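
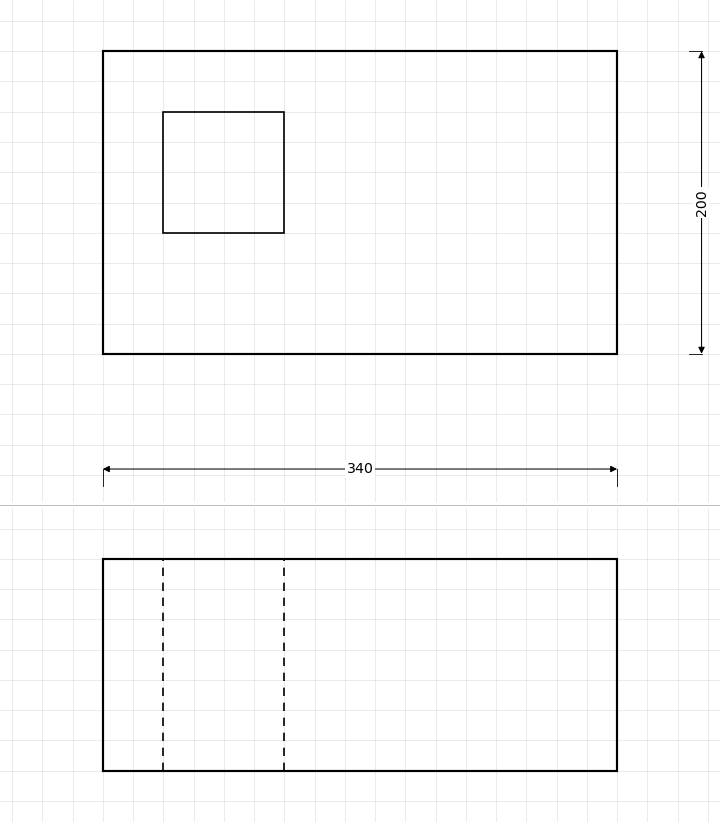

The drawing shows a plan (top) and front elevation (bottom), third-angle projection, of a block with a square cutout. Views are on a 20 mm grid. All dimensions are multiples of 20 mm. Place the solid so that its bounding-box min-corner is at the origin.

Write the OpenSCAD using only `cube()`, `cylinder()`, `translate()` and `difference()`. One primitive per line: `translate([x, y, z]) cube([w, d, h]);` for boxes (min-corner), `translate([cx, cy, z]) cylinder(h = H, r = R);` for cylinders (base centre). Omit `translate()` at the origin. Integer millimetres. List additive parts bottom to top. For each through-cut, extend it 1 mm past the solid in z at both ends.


difference() {
  cube([340, 200, 140]);
  translate([40, 80, -1]) cube([80, 80, 142]);
}


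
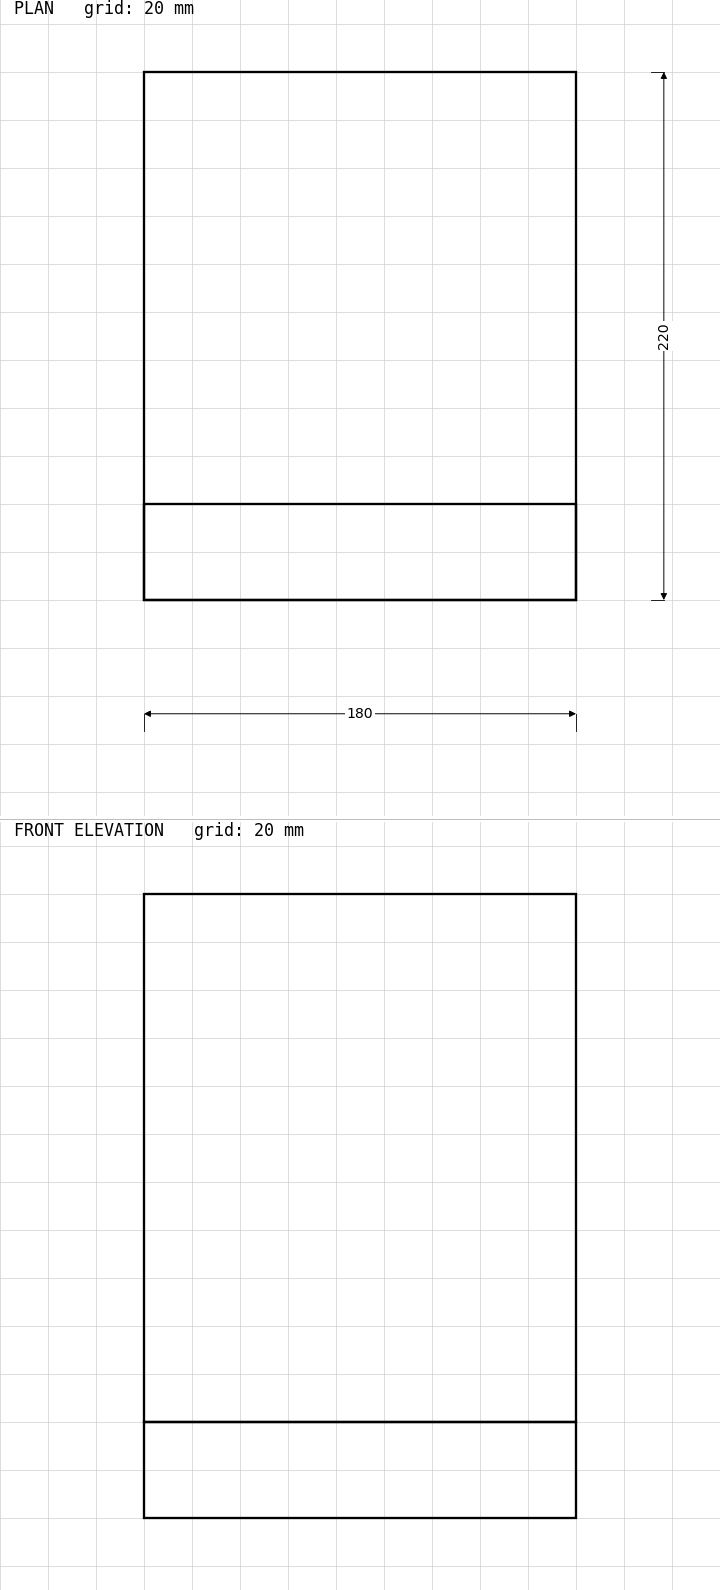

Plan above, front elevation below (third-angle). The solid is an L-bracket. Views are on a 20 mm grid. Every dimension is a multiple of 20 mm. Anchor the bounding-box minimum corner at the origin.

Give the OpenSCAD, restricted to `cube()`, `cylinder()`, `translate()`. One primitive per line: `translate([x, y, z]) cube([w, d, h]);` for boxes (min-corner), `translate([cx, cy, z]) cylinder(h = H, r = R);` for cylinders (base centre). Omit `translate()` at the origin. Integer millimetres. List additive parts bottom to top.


cube([180, 220, 40]);
translate([0, 0, 40]) cube([180, 40, 220]);


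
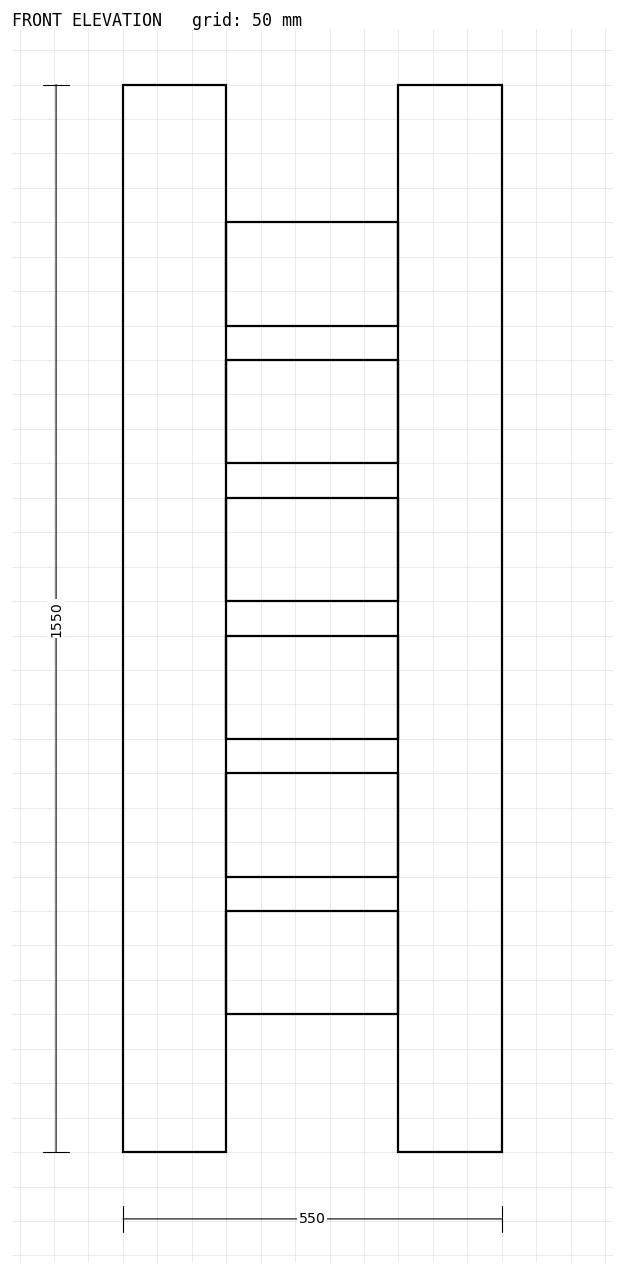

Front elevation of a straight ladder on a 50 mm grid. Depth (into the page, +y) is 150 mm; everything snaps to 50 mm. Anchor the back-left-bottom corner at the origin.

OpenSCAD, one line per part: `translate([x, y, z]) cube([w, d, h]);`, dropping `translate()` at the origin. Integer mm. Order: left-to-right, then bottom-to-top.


cube([150, 150, 1550]);
translate([150, 0, 200]) cube([250, 150, 150]);
translate([150, 0, 400]) cube([250, 150, 150]);
translate([150, 0, 600]) cube([250, 150, 150]);
translate([150, 0, 800]) cube([250, 150, 150]);
translate([150, 0, 1000]) cube([250, 150, 150]);
translate([150, 0, 1200]) cube([250, 150, 150]);
translate([400, 0, 0]) cube([150, 150, 1550]);


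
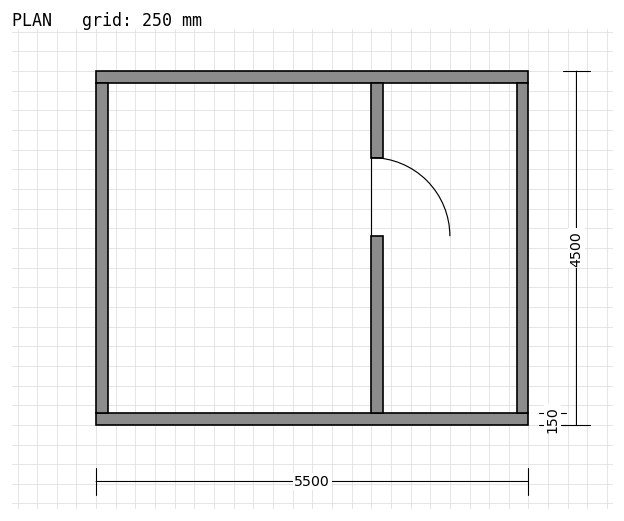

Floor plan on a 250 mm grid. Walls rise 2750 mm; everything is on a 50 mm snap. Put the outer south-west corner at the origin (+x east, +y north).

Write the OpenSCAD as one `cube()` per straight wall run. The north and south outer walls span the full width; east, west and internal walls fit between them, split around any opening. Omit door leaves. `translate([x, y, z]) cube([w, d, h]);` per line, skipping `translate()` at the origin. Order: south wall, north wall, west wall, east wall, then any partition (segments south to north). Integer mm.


cube([5500, 150, 2750]);
translate([0, 4350, 0]) cube([5500, 150, 2750]);
translate([0, 150, 0]) cube([150, 4200, 2750]);
translate([5350, 150, 0]) cube([150, 4200, 2750]);
translate([3500, 150, 0]) cube([150, 2250, 2750]);
translate([3500, 3400, 0]) cube([150, 950, 2750]);


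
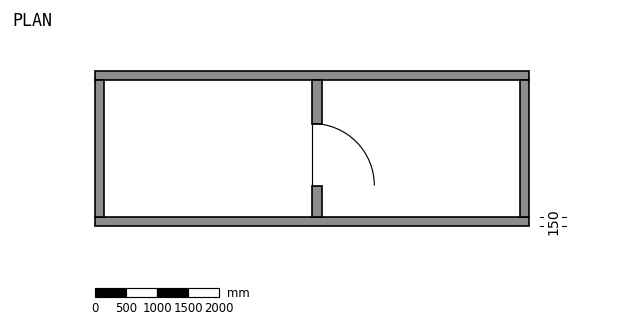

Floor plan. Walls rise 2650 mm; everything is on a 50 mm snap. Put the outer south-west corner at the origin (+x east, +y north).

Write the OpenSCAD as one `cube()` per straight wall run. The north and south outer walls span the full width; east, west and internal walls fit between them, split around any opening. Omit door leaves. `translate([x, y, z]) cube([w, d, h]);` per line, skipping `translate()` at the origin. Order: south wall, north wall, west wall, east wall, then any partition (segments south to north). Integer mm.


cube([7000, 150, 2650]);
translate([0, 2350, 0]) cube([7000, 150, 2650]);
translate([0, 150, 0]) cube([150, 2200, 2650]);
translate([6850, 150, 0]) cube([150, 2200, 2650]);
translate([3500, 150, 0]) cube([150, 500, 2650]);
translate([3500, 1650, 0]) cube([150, 700, 2650]);


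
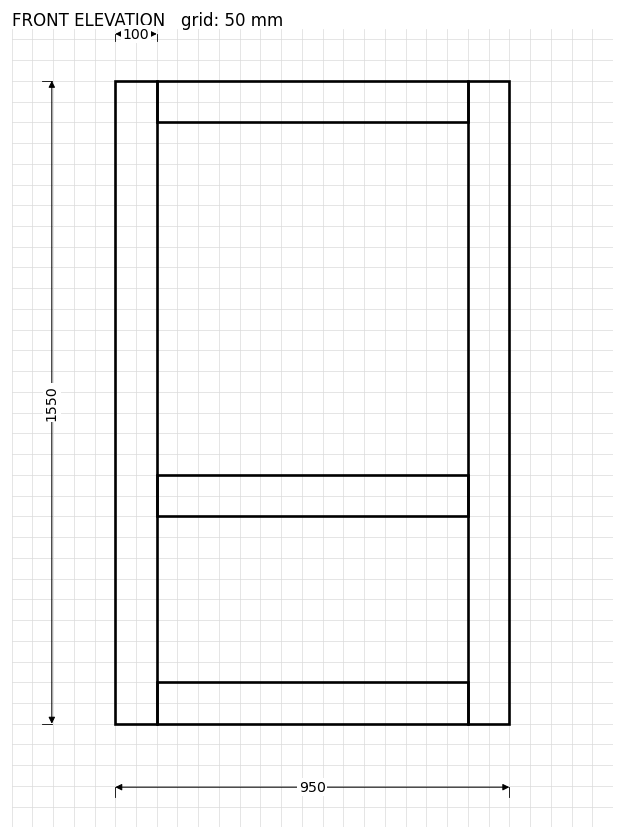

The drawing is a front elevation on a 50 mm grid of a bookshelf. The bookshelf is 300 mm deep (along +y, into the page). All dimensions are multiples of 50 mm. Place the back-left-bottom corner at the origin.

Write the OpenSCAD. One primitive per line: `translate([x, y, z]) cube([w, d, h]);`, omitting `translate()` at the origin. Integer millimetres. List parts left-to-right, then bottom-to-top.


cube([100, 300, 1550]);
translate([100, 0, 0]) cube([750, 300, 100]);
translate([100, 0, 500]) cube([750, 300, 100]);
translate([100, 0, 1450]) cube([750, 300, 100]);
translate([850, 0, 0]) cube([100, 300, 1550]);


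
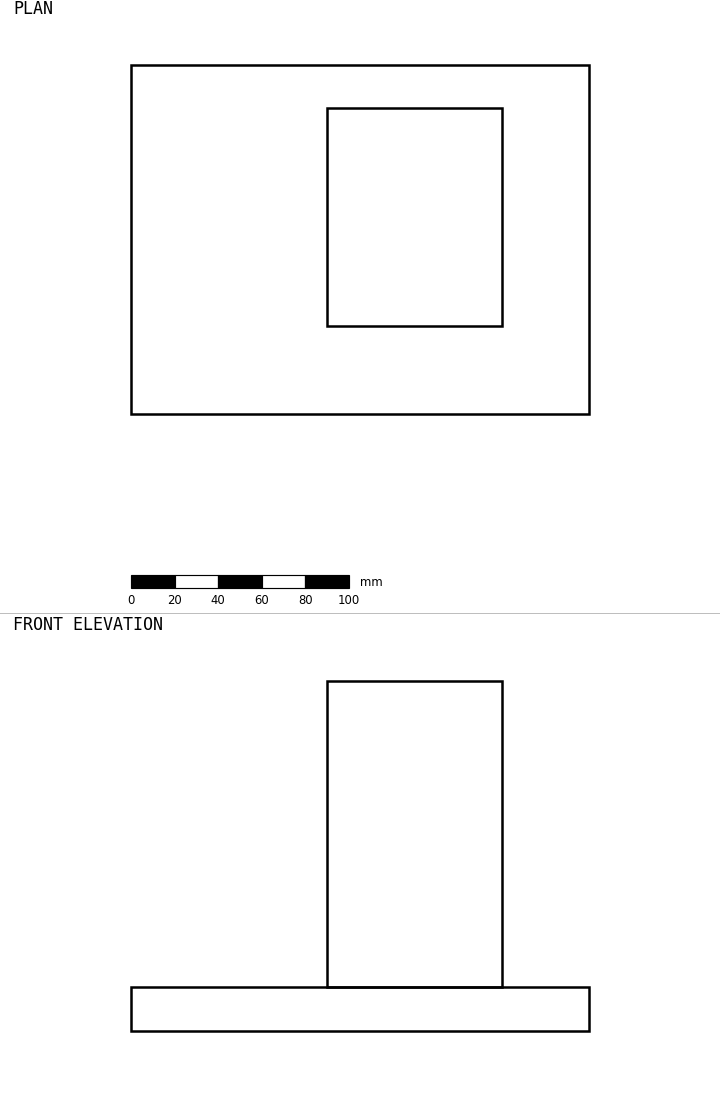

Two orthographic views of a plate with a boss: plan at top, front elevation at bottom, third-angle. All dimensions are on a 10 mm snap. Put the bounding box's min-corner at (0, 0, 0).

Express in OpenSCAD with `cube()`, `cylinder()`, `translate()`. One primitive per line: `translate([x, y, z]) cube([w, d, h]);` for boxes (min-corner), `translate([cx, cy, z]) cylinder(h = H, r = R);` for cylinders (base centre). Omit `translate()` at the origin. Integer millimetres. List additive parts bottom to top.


cube([210, 160, 20]);
translate([90, 40, 20]) cube([80, 100, 140]);


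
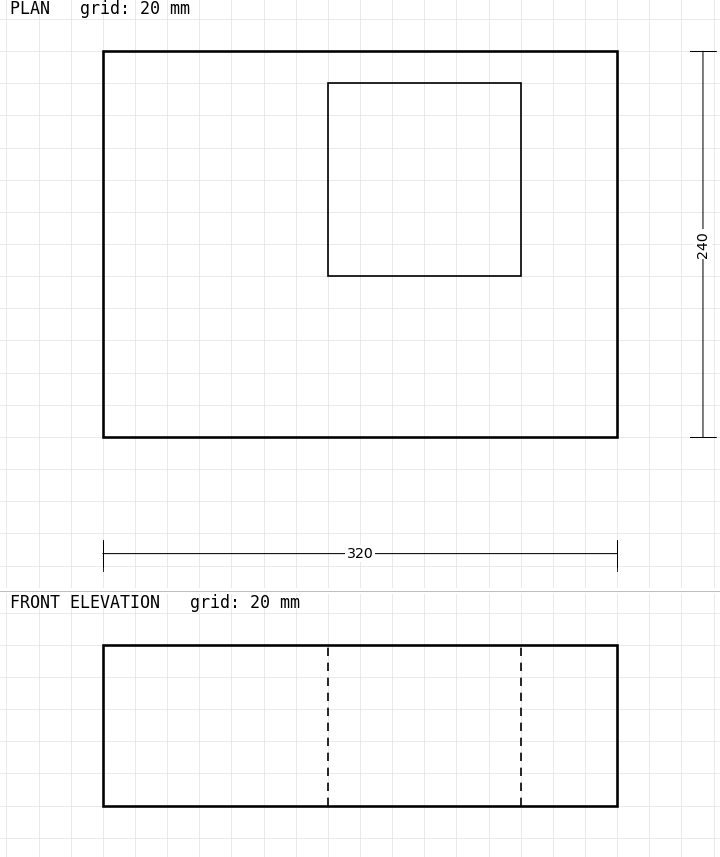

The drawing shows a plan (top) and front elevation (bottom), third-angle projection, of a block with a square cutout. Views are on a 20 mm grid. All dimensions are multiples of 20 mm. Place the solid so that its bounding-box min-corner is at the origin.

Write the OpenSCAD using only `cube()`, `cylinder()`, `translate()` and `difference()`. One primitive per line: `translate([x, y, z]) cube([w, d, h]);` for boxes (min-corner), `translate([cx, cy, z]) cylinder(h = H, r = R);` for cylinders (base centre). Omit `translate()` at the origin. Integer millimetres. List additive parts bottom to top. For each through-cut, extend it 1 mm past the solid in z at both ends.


difference() {
  cube([320, 240, 100]);
  translate([140, 100, -1]) cube([120, 120, 102]);
}


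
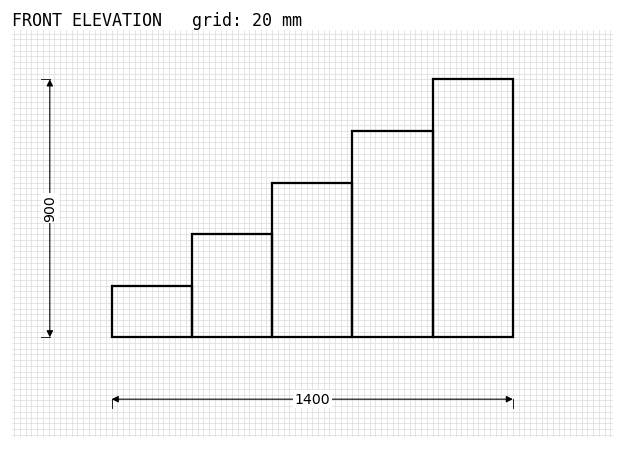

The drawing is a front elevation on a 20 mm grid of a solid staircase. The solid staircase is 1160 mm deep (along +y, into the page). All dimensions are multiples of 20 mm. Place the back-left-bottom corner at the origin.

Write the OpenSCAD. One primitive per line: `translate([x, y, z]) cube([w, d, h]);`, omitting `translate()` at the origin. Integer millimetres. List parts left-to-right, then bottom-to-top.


cube([280, 1160, 180]);
translate([280, 0, 0]) cube([280, 1160, 360]);
translate([560, 0, 0]) cube([280, 1160, 540]);
translate([840, 0, 0]) cube([280, 1160, 720]);
translate([1120, 0, 0]) cube([280, 1160, 900]);


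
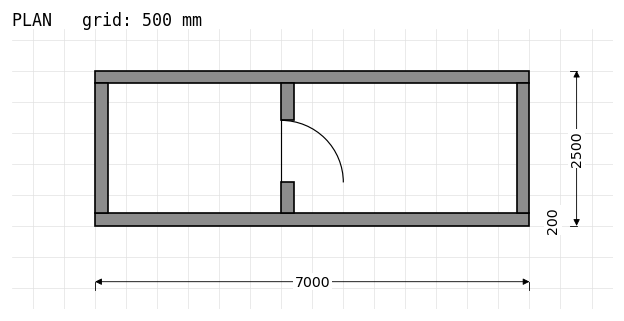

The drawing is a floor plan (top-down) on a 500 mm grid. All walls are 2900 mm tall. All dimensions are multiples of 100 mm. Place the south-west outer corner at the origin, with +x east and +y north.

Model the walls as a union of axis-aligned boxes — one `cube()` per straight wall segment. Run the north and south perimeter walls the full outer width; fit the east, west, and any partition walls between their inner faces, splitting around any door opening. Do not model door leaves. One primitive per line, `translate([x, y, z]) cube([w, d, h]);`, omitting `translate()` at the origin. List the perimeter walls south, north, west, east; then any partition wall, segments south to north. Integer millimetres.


cube([7000, 200, 2900]);
translate([0, 2300, 0]) cube([7000, 200, 2900]);
translate([0, 200, 0]) cube([200, 2100, 2900]);
translate([6800, 200, 0]) cube([200, 2100, 2900]);
translate([3000, 200, 0]) cube([200, 500, 2900]);
translate([3000, 1700, 0]) cube([200, 600, 2900]);


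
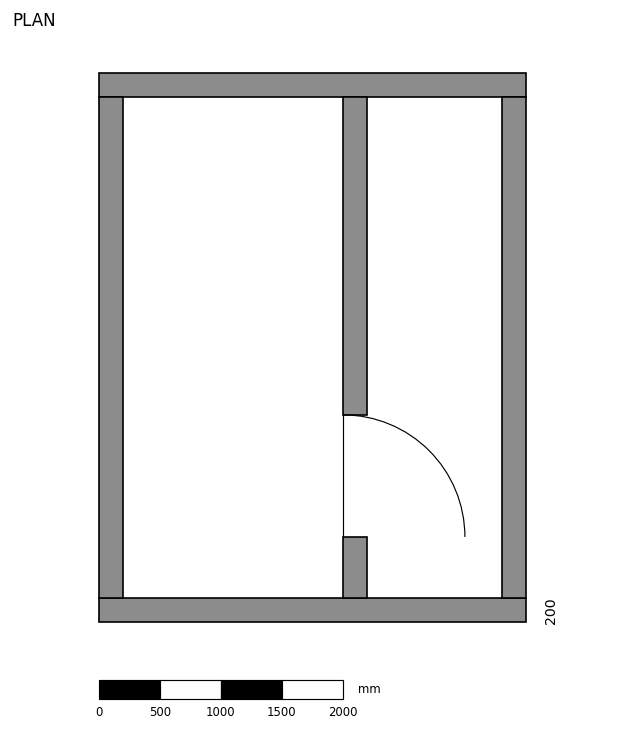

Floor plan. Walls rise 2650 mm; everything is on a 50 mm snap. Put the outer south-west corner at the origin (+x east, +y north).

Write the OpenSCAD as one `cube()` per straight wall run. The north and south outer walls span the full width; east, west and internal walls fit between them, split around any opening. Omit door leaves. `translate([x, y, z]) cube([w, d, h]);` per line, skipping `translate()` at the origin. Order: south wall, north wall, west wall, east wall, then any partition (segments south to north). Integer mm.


cube([3500, 200, 2650]);
translate([0, 4300, 0]) cube([3500, 200, 2650]);
translate([0, 200, 0]) cube([200, 4100, 2650]);
translate([3300, 200, 0]) cube([200, 4100, 2650]);
translate([2000, 200, 0]) cube([200, 500, 2650]);
translate([2000, 1700, 0]) cube([200, 2600, 2650]);


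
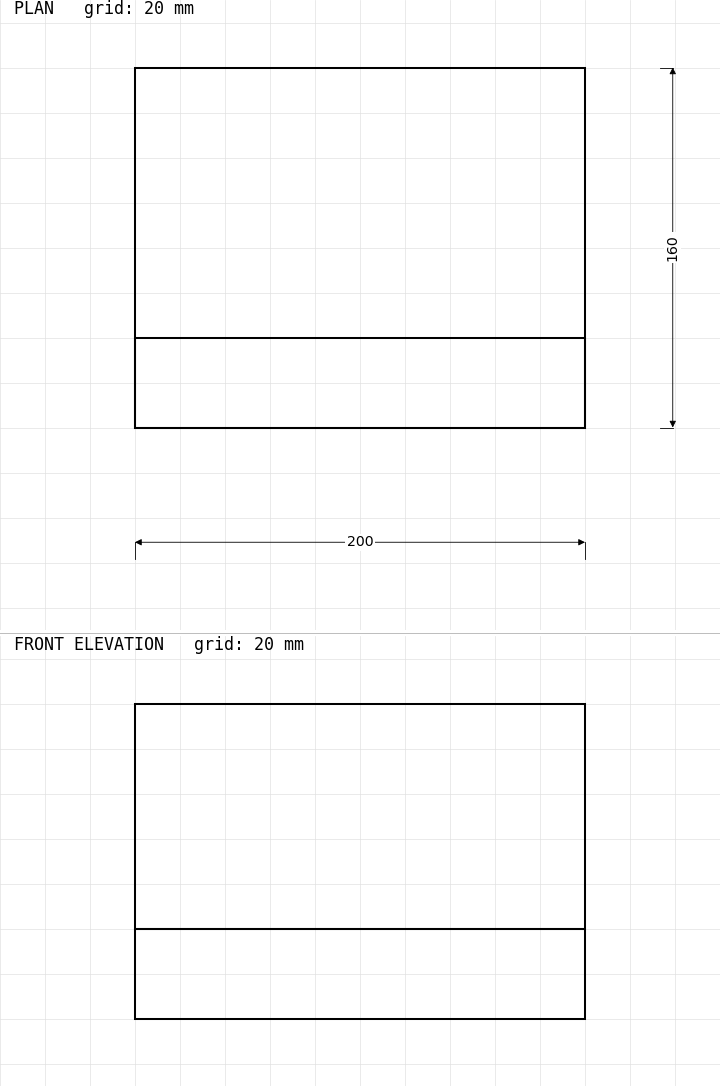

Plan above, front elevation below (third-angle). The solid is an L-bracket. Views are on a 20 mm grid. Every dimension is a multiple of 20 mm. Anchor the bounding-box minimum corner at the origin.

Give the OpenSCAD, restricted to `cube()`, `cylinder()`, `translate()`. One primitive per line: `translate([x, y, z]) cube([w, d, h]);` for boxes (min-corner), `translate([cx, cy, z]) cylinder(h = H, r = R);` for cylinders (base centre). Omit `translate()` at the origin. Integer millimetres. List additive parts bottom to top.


cube([200, 160, 40]);
translate([0, 0, 40]) cube([200, 40, 100]);


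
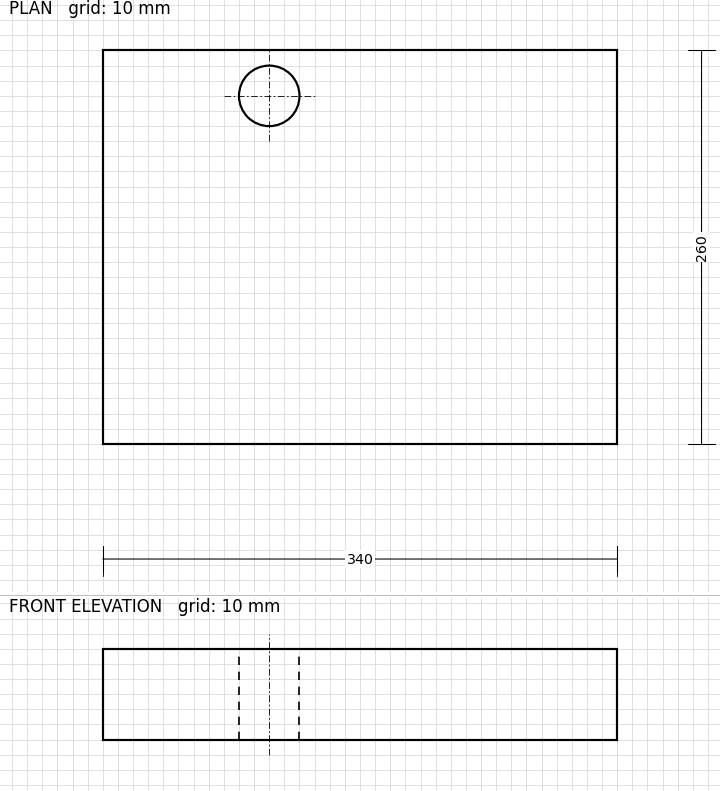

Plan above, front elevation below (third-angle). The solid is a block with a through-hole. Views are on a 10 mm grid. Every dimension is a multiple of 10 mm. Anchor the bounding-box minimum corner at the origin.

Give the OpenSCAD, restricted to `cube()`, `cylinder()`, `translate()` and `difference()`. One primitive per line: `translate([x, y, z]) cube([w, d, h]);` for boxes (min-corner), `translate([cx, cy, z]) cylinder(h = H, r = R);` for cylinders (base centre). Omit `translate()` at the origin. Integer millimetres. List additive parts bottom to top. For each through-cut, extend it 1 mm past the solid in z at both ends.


difference() {
  cube([340, 260, 60]);
  translate([110, 230, -1]) cylinder(h = 62, r = 20);
}


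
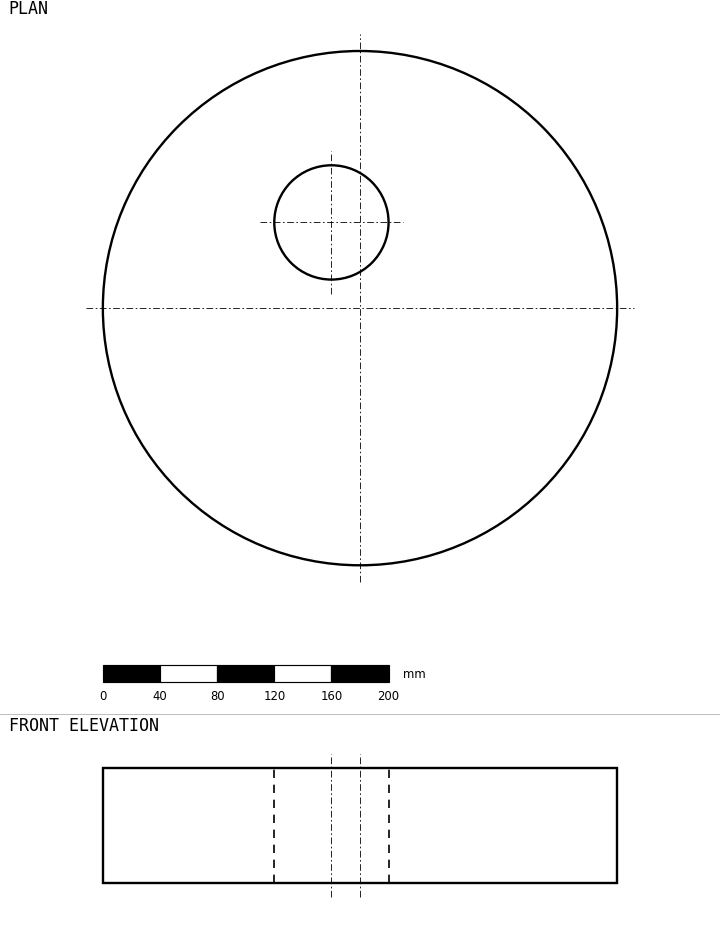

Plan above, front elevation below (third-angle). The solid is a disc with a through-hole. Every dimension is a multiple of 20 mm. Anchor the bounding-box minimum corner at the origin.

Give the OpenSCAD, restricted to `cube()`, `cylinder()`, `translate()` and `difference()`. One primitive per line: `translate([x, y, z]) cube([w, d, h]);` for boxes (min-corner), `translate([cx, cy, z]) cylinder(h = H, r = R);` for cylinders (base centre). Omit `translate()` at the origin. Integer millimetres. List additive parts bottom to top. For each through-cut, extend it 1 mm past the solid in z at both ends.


difference() {
  translate([180, 180, 0]) cylinder(h = 80, r = 180);
  translate([160, 240, -1]) cylinder(h = 82, r = 40);
}


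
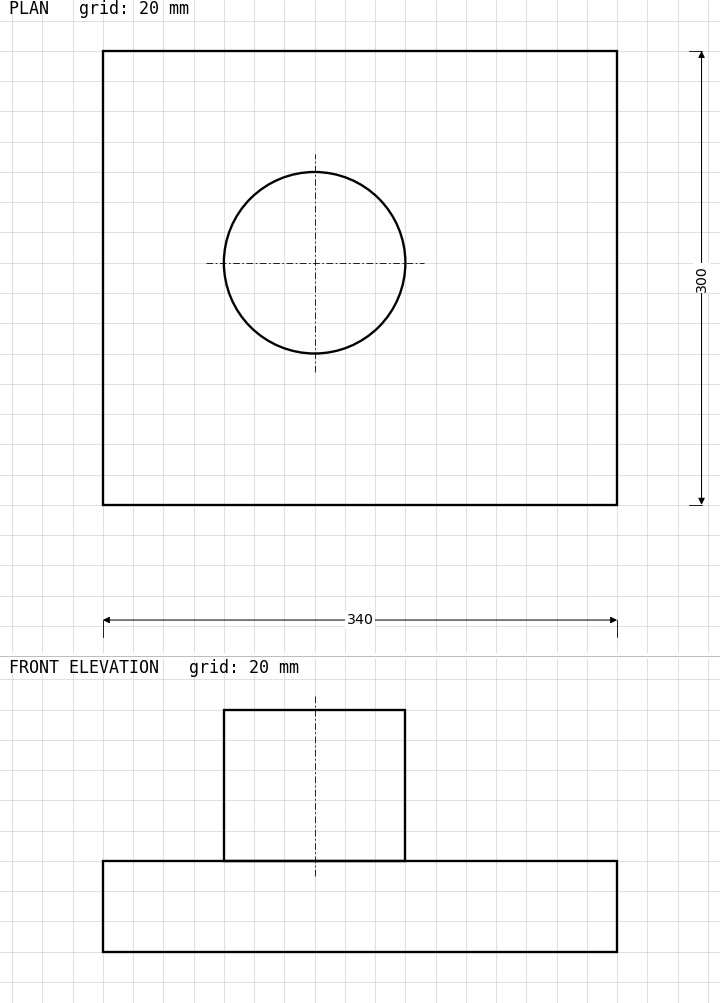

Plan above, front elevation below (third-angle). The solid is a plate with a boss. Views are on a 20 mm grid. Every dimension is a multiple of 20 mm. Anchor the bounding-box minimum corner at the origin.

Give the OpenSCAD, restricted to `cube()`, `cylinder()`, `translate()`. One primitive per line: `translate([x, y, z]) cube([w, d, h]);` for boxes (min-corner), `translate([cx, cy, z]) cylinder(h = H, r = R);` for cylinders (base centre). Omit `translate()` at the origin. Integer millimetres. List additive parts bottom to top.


cube([340, 300, 60]);
translate([140, 160, 60]) cylinder(h = 100, r = 60);


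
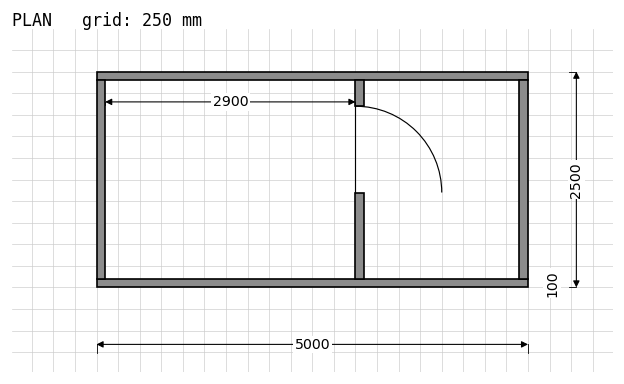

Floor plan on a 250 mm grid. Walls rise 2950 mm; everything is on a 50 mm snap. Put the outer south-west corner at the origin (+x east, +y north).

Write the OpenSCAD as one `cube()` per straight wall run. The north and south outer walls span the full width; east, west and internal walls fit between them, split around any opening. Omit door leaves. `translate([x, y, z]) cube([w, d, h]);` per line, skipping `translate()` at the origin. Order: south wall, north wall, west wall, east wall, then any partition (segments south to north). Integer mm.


cube([5000, 100, 2950]);
translate([0, 2400, 0]) cube([5000, 100, 2950]);
translate([0, 100, 0]) cube([100, 2300, 2950]);
translate([4900, 100, 0]) cube([100, 2300, 2950]);
translate([3000, 100, 0]) cube([100, 1000, 2950]);
translate([3000, 2100, 0]) cube([100, 300, 2950]);


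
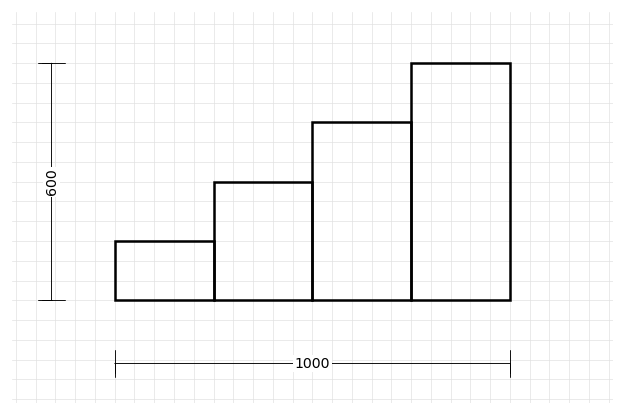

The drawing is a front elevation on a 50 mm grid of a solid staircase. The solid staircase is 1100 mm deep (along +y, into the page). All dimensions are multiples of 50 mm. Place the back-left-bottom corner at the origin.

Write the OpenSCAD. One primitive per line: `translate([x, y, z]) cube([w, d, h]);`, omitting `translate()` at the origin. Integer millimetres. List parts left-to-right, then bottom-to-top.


cube([250, 1100, 150]);
translate([250, 0, 0]) cube([250, 1100, 300]);
translate([500, 0, 0]) cube([250, 1100, 450]);
translate([750, 0, 0]) cube([250, 1100, 600]);


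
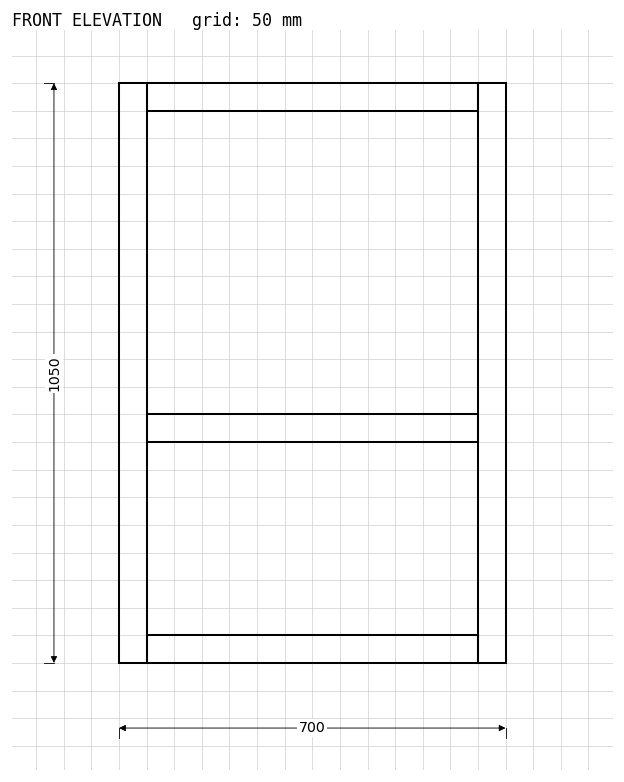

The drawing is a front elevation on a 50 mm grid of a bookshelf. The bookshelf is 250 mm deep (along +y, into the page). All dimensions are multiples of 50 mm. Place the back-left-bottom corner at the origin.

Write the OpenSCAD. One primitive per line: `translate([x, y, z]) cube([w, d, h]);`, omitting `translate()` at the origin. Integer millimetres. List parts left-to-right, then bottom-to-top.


cube([50, 250, 1050]);
translate([50, 0, 0]) cube([600, 250, 50]);
translate([50, 0, 400]) cube([600, 250, 50]);
translate([50, 0, 1000]) cube([600, 250, 50]);
translate([650, 0, 0]) cube([50, 250, 1050]);


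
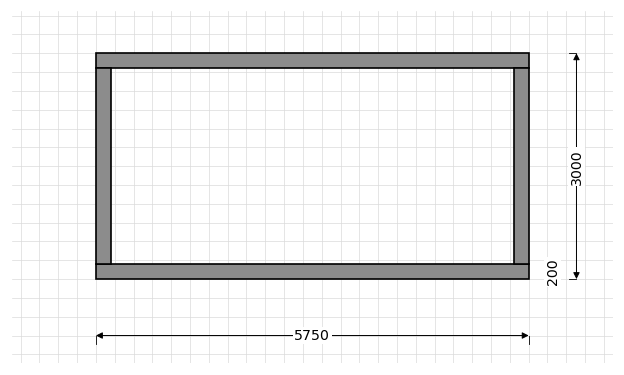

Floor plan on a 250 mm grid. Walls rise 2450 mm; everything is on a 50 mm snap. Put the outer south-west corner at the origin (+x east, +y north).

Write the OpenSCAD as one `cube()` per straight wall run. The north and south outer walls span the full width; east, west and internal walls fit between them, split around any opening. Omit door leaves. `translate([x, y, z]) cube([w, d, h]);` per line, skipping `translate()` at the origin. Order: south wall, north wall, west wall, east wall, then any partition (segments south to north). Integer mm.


cube([5750, 200, 2450]);
translate([0, 2800, 0]) cube([5750, 200, 2450]);
translate([0, 200, 0]) cube([200, 2600, 2450]);
translate([5550, 200, 0]) cube([200, 2600, 2450]);


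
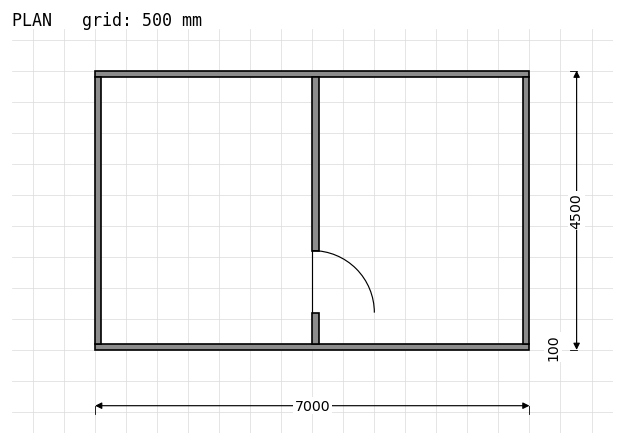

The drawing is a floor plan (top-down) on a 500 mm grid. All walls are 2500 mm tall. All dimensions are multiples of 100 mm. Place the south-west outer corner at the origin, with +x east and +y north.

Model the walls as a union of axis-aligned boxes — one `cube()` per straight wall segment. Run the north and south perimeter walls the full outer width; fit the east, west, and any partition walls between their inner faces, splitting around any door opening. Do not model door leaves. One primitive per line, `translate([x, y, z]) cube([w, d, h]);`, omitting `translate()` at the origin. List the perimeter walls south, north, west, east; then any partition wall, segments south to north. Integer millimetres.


cube([7000, 100, 2500]);
translate([0, 4400, 0]) cube([7000, 100, 2500]);
translate([0, 100, 0]) cube([100, 4300, 2500]);
translate([6900, 100, 0]) cube([100, 4300, 2500]);
translate([3500, 100, 0]) cube([100, 500, 2500]);
translate([3500, 1600, 0]) cube([100, 2800, 2500]);


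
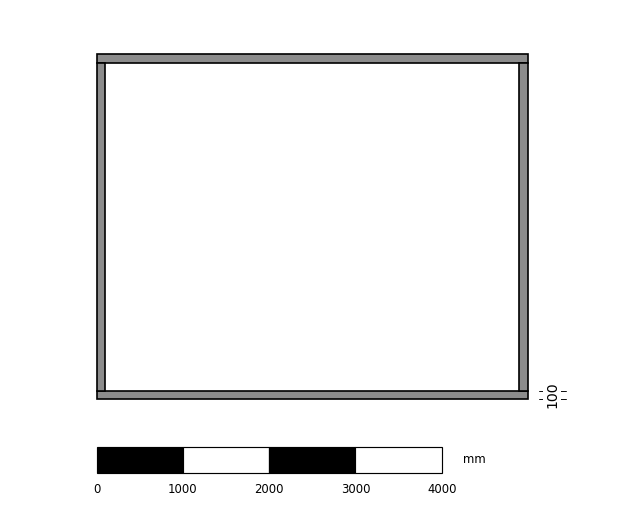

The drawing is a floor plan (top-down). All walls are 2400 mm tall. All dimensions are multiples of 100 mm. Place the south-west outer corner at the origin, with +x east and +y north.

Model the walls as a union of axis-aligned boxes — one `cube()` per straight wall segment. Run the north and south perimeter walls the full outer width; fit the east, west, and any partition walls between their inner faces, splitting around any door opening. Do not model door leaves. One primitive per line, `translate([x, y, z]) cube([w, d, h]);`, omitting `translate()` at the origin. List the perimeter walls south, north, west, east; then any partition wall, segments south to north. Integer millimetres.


cube([5000, 100, 2400]);
translate([0, 3900, 0]) cube([5000, 100, 2400]);
translate([0, 100, 0]) cube([100, 3800, 2400]);
translate([4900, 100, 0]) cube([100, 3800, 2400]);


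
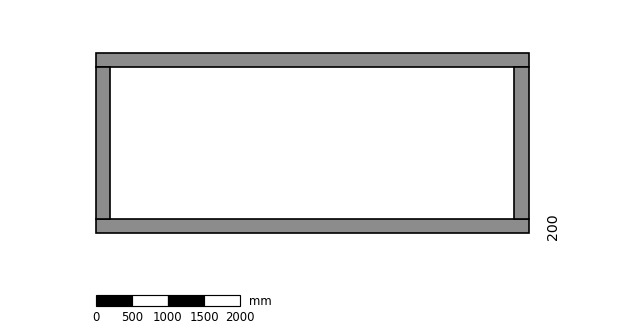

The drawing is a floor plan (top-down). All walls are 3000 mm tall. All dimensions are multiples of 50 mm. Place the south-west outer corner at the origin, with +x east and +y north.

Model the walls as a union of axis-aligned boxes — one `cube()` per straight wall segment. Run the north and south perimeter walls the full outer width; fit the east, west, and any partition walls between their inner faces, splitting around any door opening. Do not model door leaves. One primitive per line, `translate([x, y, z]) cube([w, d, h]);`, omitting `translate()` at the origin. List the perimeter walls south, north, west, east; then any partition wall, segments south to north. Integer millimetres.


cube([6000, 200, 3000]);
translate([0, 2300, 0]) cube([6000, 200, 3000]);
translate([0, 200, 0]) cube([200, 2100, 3000]);
translate([5800, 200, 0]) cube([200, 2100, 3000]);


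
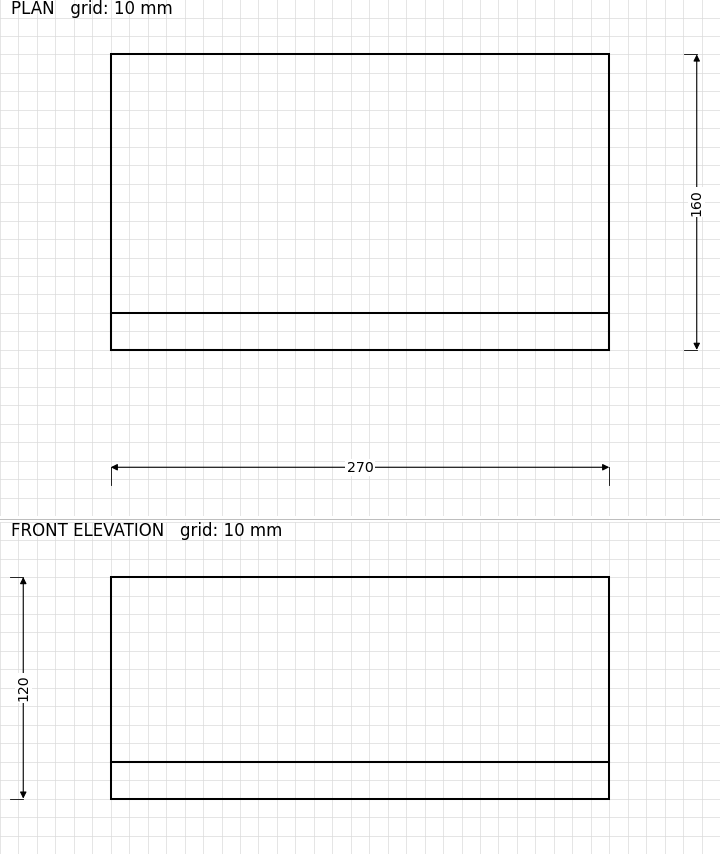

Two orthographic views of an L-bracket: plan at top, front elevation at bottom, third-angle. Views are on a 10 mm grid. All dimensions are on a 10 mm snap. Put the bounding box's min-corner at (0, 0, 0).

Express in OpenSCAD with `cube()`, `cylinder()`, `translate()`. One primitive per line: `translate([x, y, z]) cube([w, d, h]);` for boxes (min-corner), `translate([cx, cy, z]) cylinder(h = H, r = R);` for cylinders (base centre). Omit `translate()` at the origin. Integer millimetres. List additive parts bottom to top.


cube([270, 160, 20]);
translate([0, 0, 20]) cube([270, 20, 100]);


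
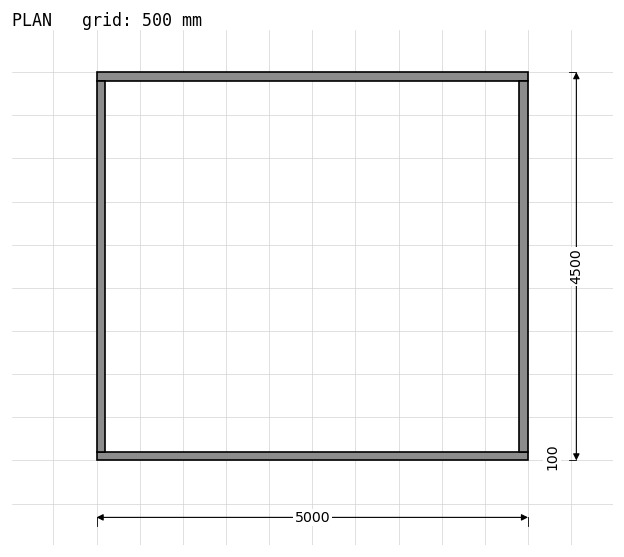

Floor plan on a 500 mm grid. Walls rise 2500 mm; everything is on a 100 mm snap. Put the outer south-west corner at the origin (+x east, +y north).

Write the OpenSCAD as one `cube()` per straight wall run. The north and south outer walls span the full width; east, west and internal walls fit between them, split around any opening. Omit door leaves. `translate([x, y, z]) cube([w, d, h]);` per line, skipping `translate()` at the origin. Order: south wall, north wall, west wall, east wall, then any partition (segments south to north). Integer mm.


cube([5000, 100, 2500]);
translate([0, 4400, 0]) cube([5000, 100, 2500]);
translate([0, 100, 0]) cube([100, 4300, 2500]);
translate([4900, 100, 0]) cube([100, 4300, 2500]);


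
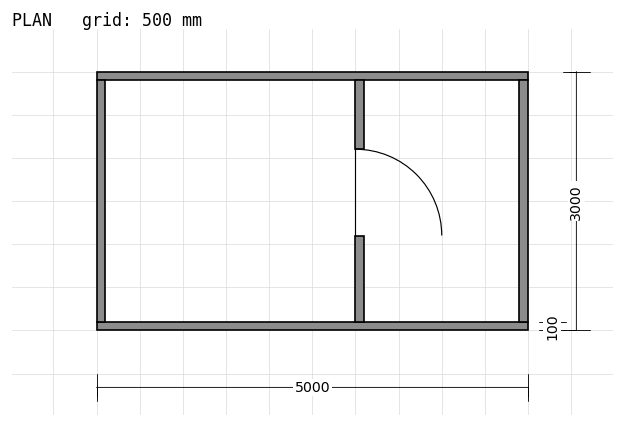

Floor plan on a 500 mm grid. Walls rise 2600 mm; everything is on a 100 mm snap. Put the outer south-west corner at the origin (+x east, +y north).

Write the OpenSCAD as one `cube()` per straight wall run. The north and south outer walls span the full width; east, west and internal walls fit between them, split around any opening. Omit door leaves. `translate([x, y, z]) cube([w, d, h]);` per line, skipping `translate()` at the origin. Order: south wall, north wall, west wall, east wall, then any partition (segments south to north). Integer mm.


cube([5000, 100, 2600]);
translate([0, 2900, 0]) cube([5000, 100, 2600]);
translate([0, 100, 0]) cube([100, 2800, 2600]);
translate([4900, 100, 0]) cube([100, 2800, 2600]);
translate([3000, 100, 0]) cube([100, 1000, 2600]);
translate([3000, 2100, 0]) cube([100, 800, 2600]);


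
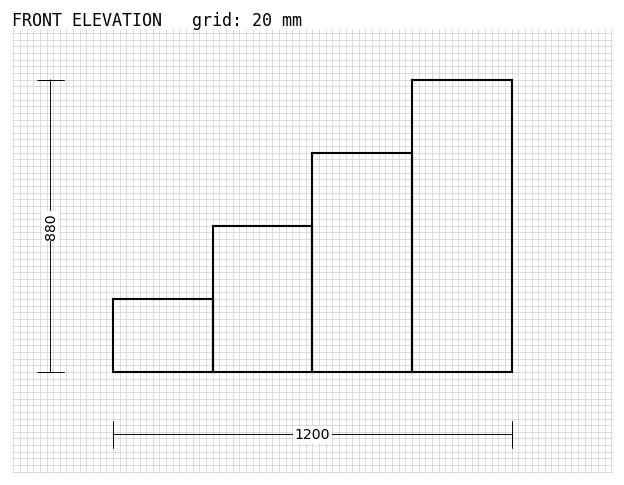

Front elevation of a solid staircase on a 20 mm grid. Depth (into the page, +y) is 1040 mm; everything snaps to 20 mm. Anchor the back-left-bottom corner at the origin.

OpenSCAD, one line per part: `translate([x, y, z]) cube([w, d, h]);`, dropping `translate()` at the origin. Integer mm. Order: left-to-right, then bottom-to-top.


cube([300, 1040, 220]);
translate([300, 0, 0]) cube([300, 1040, 440]);
translate([600, 0, 0]) cube([300, 1040, 660]);
translate([900, 0, 0]) cube([300, 1040, 880]);


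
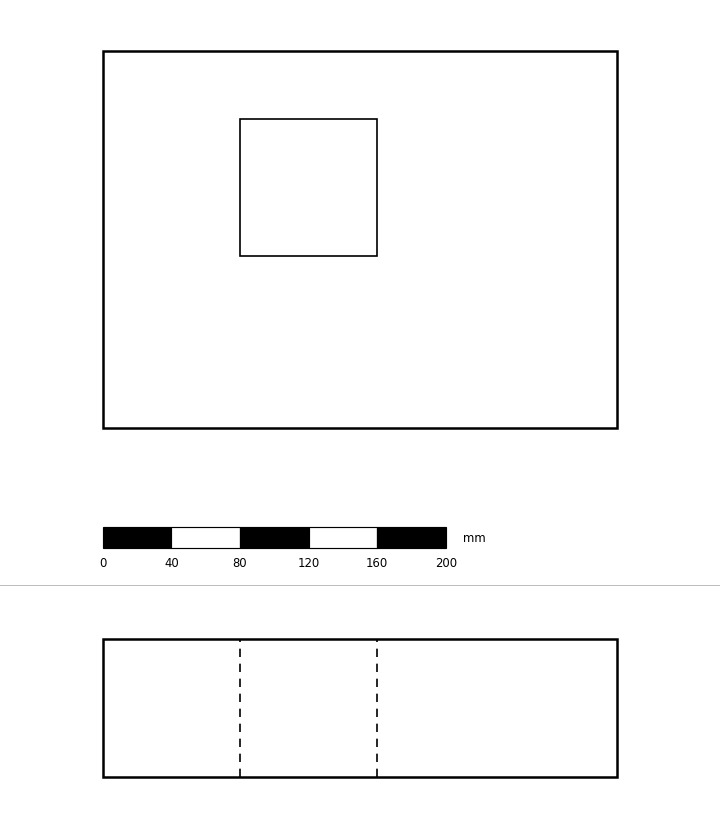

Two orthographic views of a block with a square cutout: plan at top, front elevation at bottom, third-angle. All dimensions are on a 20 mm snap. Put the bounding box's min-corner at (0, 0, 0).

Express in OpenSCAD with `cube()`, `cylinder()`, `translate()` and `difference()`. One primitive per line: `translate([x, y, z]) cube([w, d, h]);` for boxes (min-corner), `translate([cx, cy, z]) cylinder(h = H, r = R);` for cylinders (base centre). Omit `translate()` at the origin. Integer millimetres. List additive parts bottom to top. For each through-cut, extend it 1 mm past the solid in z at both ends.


difference() {
  cube([300, 220, 80]);
  translate([80, 100, -1]) cube([80, 80, 82]);
}


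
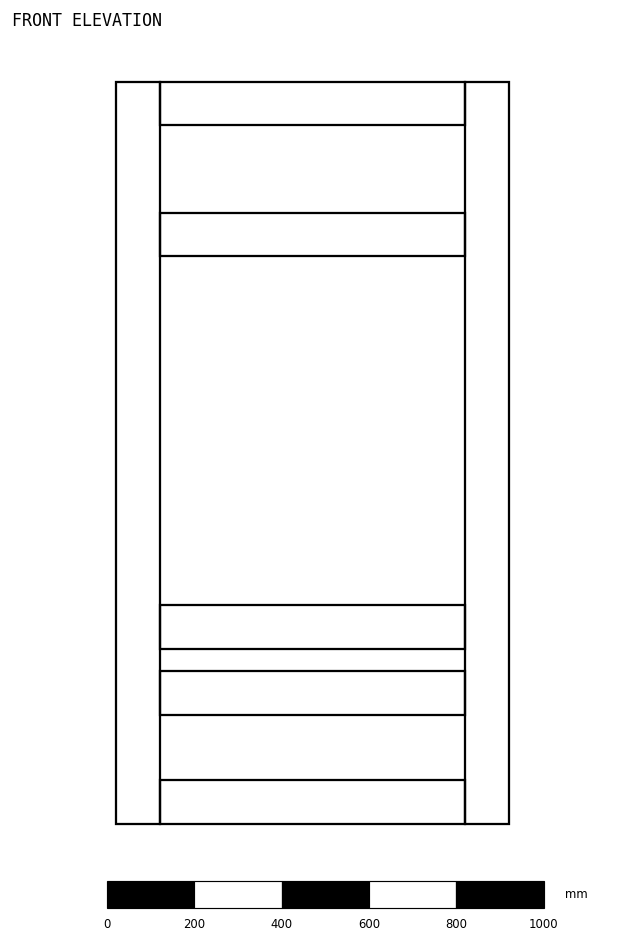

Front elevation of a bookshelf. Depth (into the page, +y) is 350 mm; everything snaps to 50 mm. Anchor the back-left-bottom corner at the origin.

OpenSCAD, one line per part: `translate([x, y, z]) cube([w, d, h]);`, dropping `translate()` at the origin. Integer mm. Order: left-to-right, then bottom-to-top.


cube([100, 350, 1700]);
translate([100, 0, 0]) cube([700, 350, 100]);
translate([100, 0, 250]) cube([700, 350, 100]);
translate([100, 0, 400]) cube([700, 350, 100]);
translate([100, 0, 1300]) cube([700, 350, 100]);
translate([100, 0, 1600]) cube([700, 350, 100]);
translate([800, 0, 0]) cube([100, 350, 1700]);


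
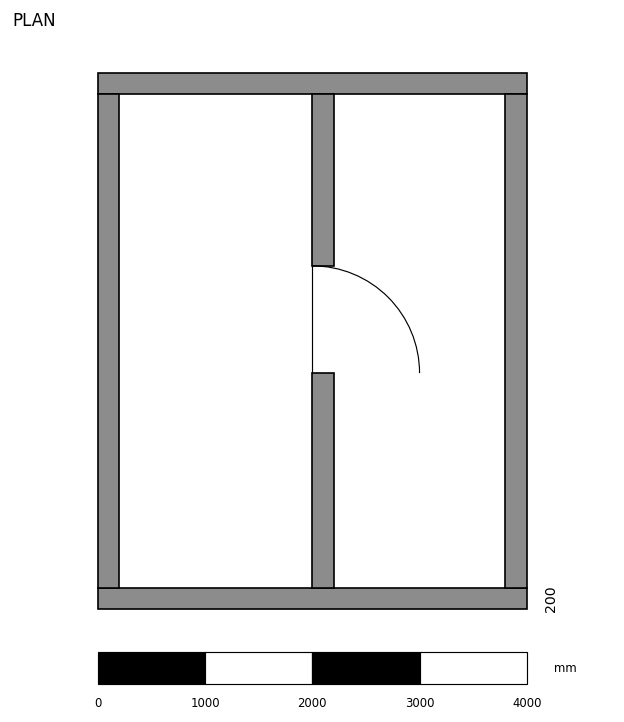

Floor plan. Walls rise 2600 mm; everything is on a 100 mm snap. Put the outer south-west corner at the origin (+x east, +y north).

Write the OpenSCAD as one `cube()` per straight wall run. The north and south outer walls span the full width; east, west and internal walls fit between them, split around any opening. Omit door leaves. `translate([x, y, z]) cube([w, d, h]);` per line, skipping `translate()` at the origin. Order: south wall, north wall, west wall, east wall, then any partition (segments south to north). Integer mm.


cube([4000, 200, 2600]);
translate([0, 4800, 0]) cube([4000, 200, 2600]);
translate([0, 200, 0]) cube([200, 4600, 2600]);
translate([3800, 200, 0]) cube([200, 4600, 2600]);
translate([2000, 200, 0]) cube([200, 2000, 2600]);
translate([2000, 3200, 0]) cube([200, 1600, 2600]);


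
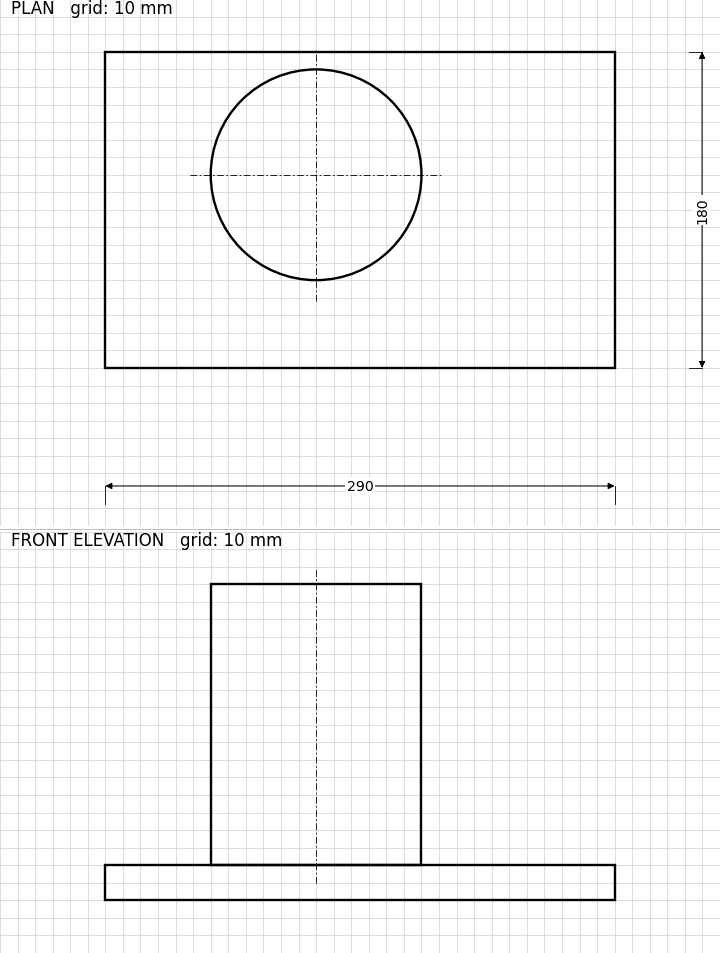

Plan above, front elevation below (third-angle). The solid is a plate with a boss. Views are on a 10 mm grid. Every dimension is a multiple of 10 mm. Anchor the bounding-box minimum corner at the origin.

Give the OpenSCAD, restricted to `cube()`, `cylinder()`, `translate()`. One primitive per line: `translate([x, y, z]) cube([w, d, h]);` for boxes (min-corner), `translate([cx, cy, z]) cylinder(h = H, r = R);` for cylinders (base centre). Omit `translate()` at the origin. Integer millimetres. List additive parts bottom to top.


cube([290, 180, 20]);
translate([120, 110, 20]) cylinder(h = 160, r = 60);


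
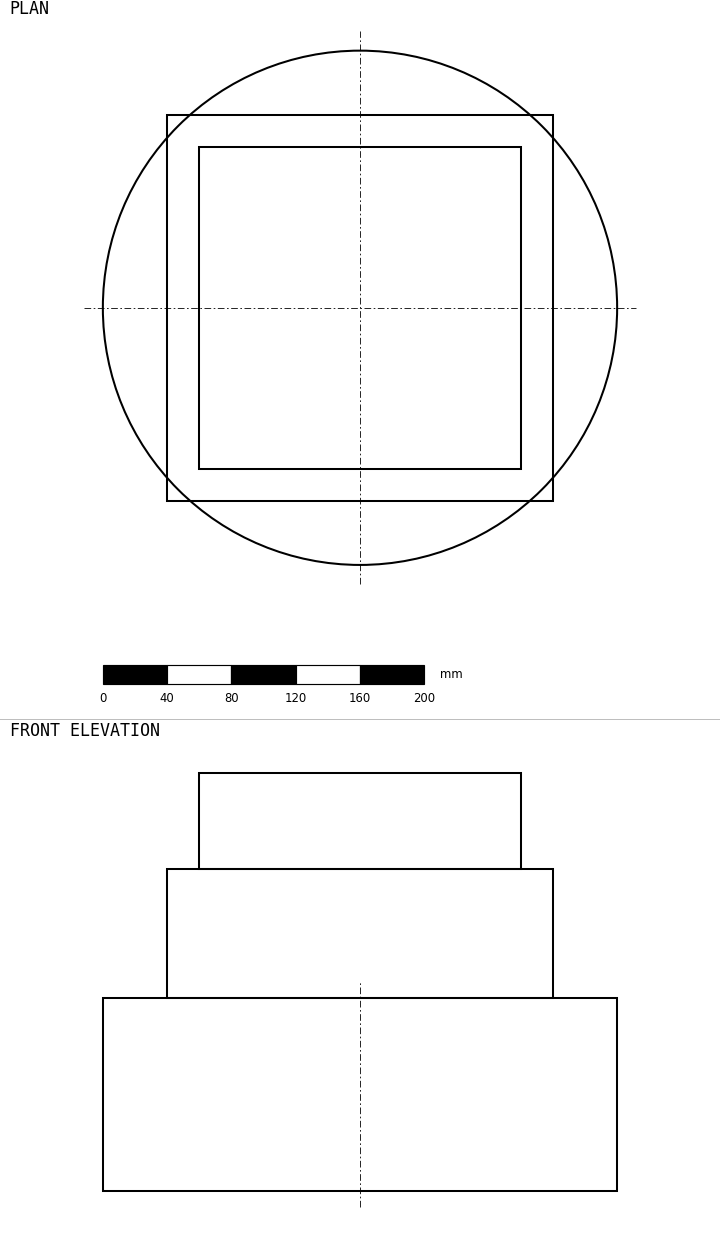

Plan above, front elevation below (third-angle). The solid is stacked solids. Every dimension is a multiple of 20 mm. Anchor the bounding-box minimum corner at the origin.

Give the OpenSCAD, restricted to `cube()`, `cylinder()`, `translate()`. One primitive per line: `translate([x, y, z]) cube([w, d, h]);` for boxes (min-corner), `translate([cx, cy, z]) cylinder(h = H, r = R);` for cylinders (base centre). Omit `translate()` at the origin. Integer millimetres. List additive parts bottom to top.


translate([160, 160, 0]) cylinder(h = 120, r = 160);
translate([40, 40, 120]) cube([240, 240, 80]);
translate([60, 60, 200]) cube([200, 200, 60]);


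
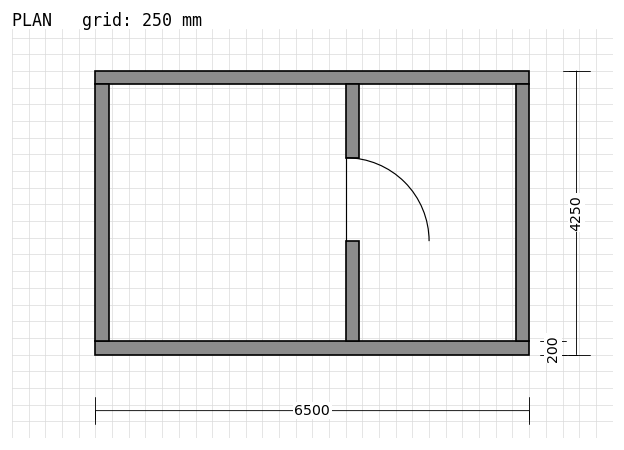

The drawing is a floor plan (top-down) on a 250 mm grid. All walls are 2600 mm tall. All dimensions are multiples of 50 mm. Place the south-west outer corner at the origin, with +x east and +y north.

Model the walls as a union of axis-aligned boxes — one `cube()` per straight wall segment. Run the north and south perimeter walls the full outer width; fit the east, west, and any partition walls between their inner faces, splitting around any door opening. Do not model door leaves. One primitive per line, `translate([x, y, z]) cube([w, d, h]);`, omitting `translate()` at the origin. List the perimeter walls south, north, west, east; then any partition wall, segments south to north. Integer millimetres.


cube([6500, 200, 2600]);
translate([0, 4050, 0]) cube([6500, 200, 2600]);
translate([0, 200, 0]) cube([200, 3850, 2600]);
translate([6300, 200, 0]) cube([200, 3850, 2600]);
translate([3750, 200, 0]) cube([200, 1500, 2600]);
translate([3750, 2950, 0]) cube([200, 1100, 2600]);


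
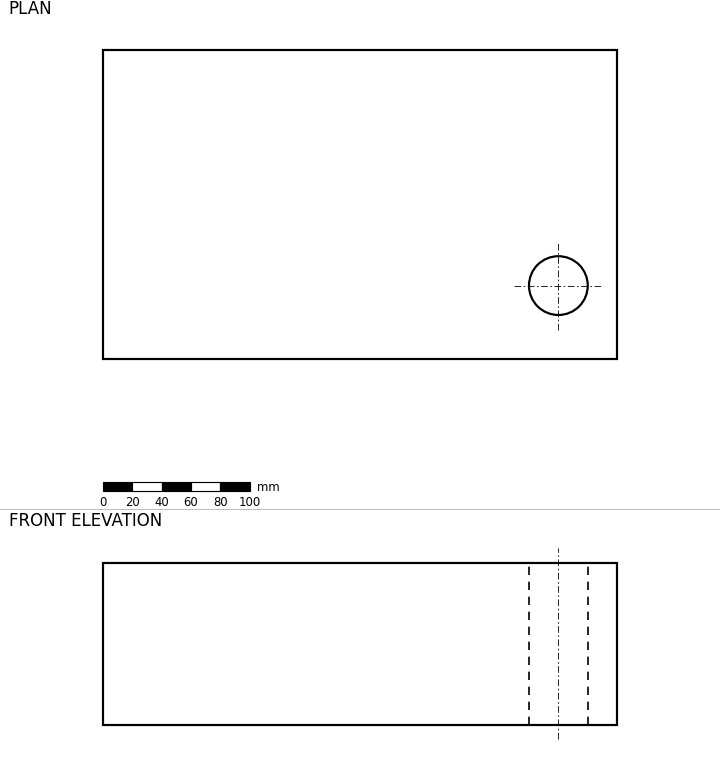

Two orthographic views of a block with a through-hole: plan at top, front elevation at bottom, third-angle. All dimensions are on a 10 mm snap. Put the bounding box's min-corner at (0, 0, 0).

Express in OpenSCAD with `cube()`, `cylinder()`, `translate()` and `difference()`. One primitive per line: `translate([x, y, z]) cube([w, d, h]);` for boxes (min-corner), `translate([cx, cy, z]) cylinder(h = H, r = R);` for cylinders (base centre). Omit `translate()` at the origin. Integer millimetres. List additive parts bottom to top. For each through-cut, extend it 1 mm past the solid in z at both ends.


difference() {
  cube([350, 210, 110]);
  translate([310, 50, -1]) cylinder(h = 112, r = 20);
}


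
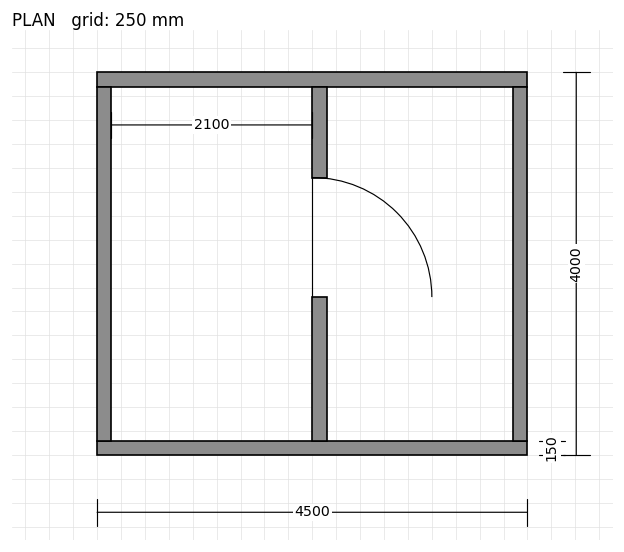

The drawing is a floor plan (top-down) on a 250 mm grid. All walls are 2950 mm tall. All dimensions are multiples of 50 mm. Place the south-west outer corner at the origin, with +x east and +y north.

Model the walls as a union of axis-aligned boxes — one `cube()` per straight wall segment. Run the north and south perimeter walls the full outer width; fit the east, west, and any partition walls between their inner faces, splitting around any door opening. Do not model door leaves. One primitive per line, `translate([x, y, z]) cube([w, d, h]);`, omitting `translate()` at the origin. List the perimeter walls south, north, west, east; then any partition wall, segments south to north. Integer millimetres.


cube([4500, 150, 2950]);
translate([0, 3850, 0]) cube([4500, 150, 2950]);
translate([0, 150, 0]) cube([150, 3700, 2950]);
translate([4350, 150, 0]) cube([150, 3700, 2950]);
translate([2250, 150, 0]) cube([150, 1500, 2950]);
translate([2250, 2900, 0]) cube([150, 950, 2950]);


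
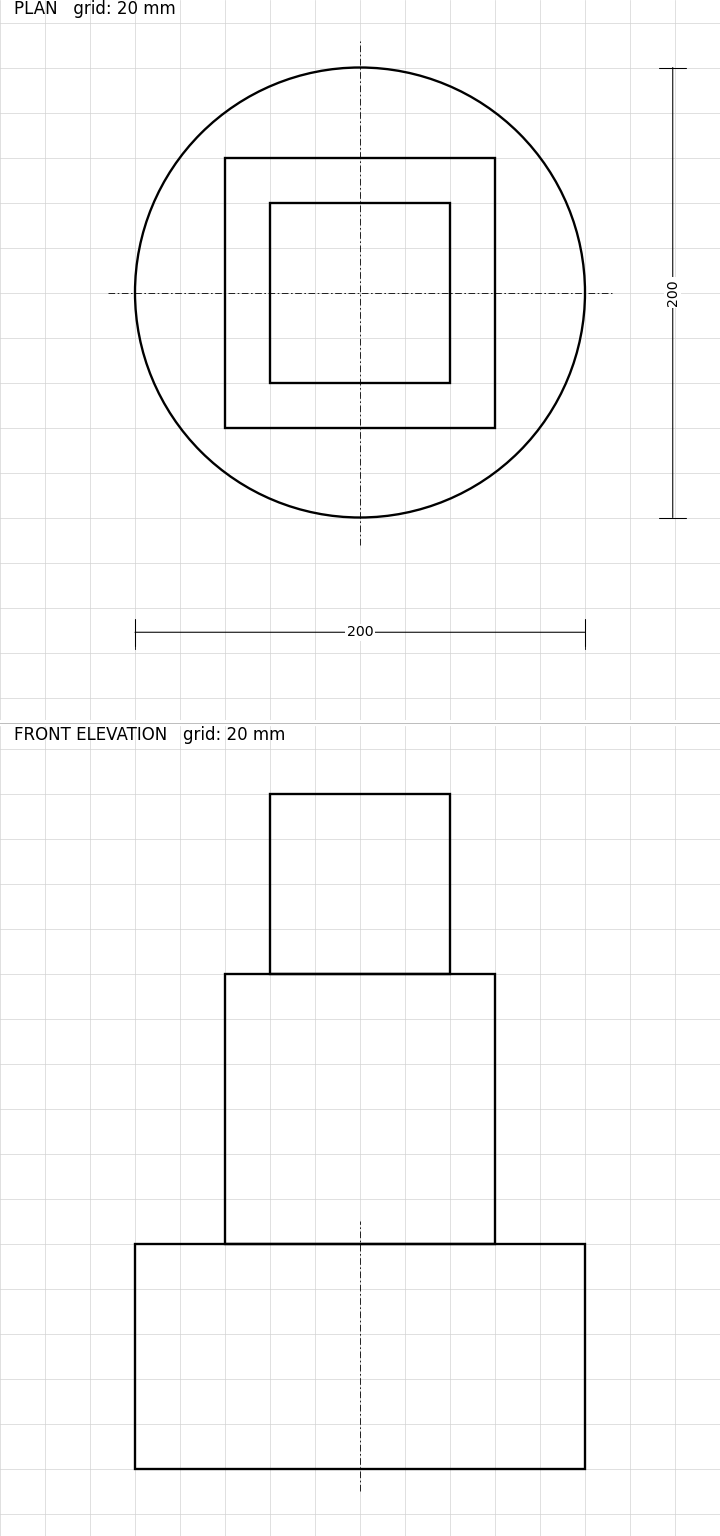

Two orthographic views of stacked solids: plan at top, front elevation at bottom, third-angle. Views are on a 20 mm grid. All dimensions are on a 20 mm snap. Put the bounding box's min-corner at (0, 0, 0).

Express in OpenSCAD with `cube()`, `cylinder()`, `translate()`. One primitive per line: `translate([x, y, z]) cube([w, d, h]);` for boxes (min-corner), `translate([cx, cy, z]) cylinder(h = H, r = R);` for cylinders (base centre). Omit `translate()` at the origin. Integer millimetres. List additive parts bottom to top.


translate([100, 100, 0]) cylinder(h = 100, r = 100);
translate([40, 40, 100]) cube([120, 120, 120]);
translate([60, 60, 220]) cube([80, 80, 80]);


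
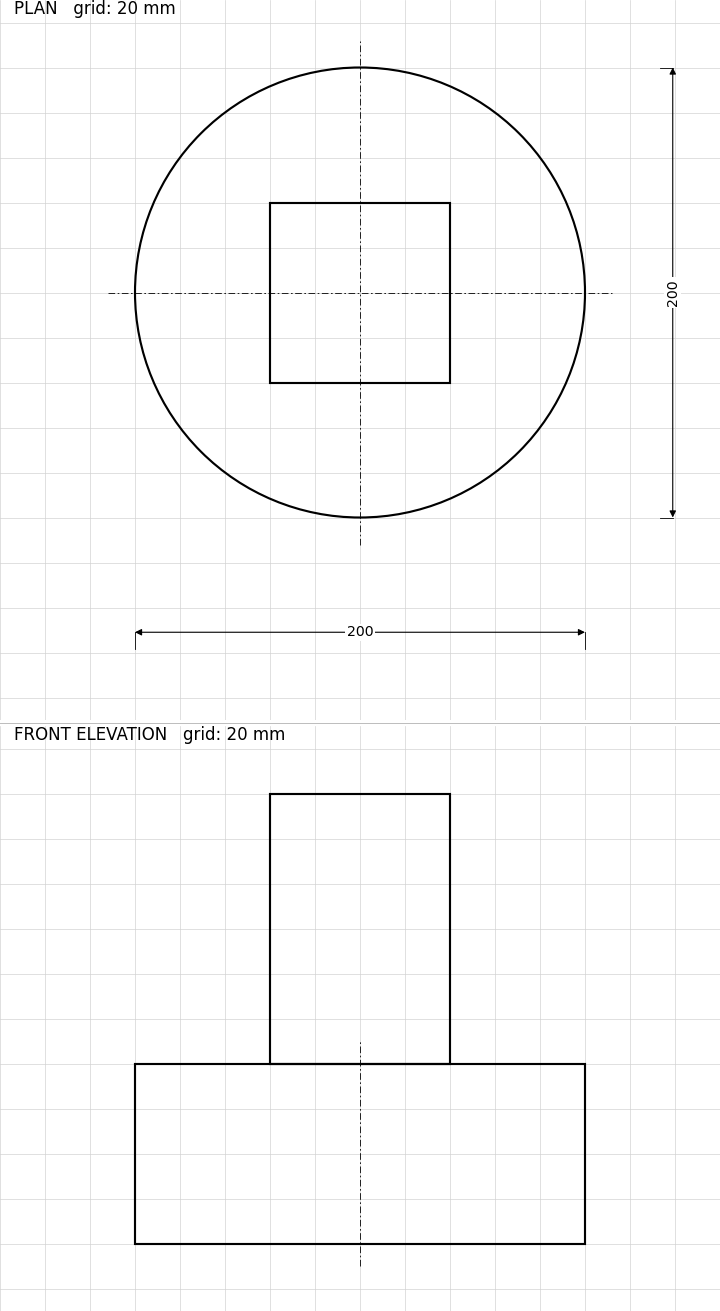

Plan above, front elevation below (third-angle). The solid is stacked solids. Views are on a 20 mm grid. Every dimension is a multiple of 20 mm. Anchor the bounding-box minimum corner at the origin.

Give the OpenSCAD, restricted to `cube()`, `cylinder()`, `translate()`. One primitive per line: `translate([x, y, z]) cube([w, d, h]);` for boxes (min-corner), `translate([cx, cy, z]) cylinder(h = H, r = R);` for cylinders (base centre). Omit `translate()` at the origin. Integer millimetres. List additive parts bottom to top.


translate([100, 100, 0]) cylinder(h = 80, r = 100);
translate([60, 60, 80]) cube([80, 80, 120]);


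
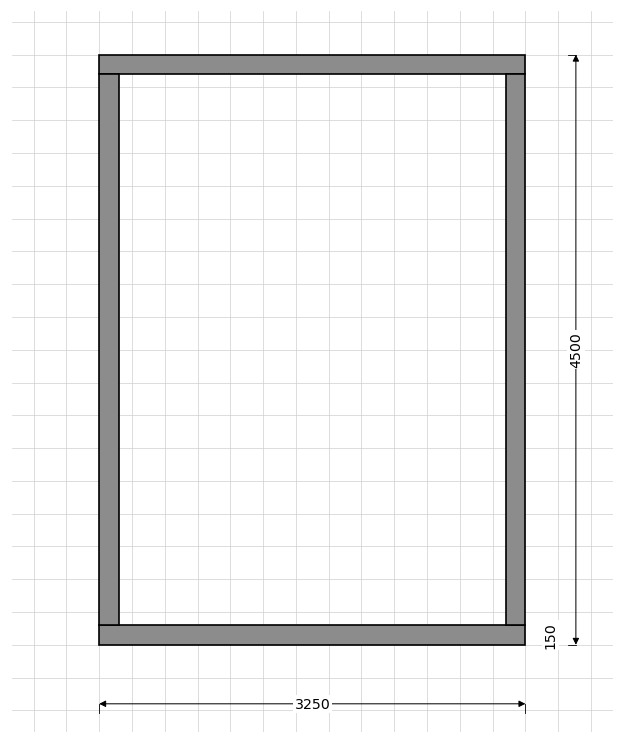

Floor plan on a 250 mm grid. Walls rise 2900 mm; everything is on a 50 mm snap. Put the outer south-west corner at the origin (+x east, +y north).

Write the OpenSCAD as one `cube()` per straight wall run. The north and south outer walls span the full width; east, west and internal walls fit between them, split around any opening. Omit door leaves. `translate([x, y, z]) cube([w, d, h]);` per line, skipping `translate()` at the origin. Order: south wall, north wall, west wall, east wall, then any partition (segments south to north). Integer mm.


cube([3250, 150, 2900]);
translate([0, 4350, 0]) cube([3250, 150, 2900]);
translate([0, 150, 0]) cube([150, 4200, 2900]);
translate([3100, 150, 0]) cube([150, 4200, 2900]);


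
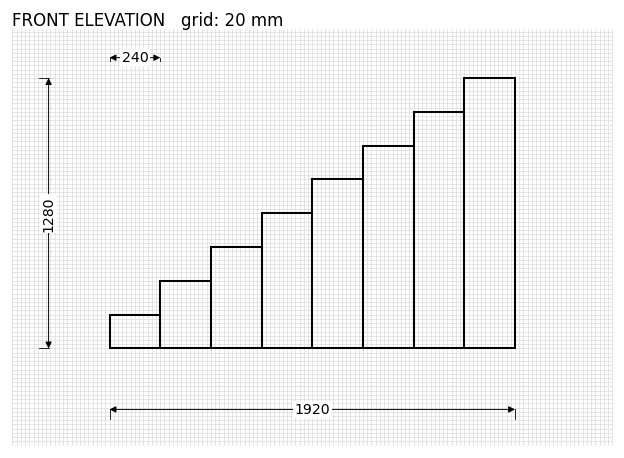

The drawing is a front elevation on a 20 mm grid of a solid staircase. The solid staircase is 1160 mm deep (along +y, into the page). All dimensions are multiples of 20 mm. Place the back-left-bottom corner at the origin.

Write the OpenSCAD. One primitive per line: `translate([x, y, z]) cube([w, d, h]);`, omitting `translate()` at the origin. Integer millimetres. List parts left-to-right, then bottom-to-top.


cube([240, 1160, 160]);
translate([240, 0, 0]) cube([240, 1160, 320]);
translate([480, 0, 0]) cube([240, 1160, 480]);
translate([720, 0, 0]) cube([240, 1160, 640]);
translate([960, 0, 0]) cube([240, 1160, 800]);
translate([1200, 0, 0]) cube([240, 1160, 960]);
translate([1440, 0, 0]) cube([240, 1160, 1120]);
translate([1680, 0, 0]) cube([240, 1160, 1280]);


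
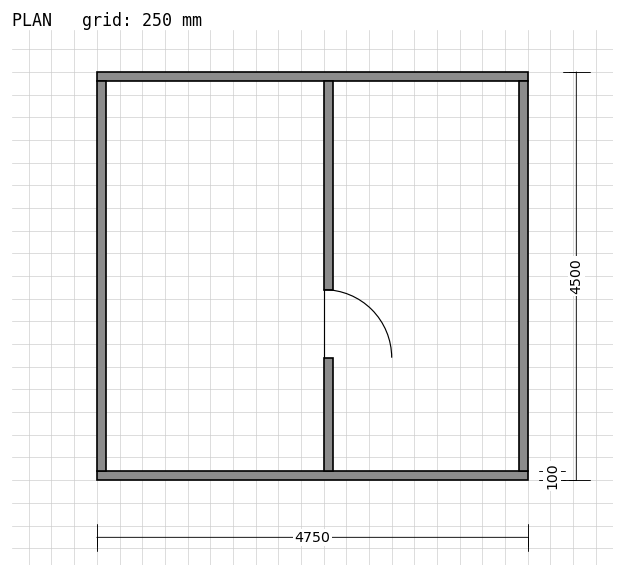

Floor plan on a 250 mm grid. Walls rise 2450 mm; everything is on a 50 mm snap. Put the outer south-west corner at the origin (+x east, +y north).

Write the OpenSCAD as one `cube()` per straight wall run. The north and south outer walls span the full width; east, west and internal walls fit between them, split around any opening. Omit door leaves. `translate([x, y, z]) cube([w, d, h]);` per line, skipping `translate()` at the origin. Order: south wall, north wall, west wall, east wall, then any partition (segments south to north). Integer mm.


cube([4750, 100, 2450]);
translate([0, 4400, 0]) cube([4750, 100, 2450]);
translate([0, 100, 0]) cube([100, 4300, 2450]);
translate([4650, 100, 0]) cube([100, 4300, 2450]);
translate([2500, 100, 0]) cube([100, 1250, 2450]);
translate([2500, 2100, 0]) cube([100, 2300, 2450]);


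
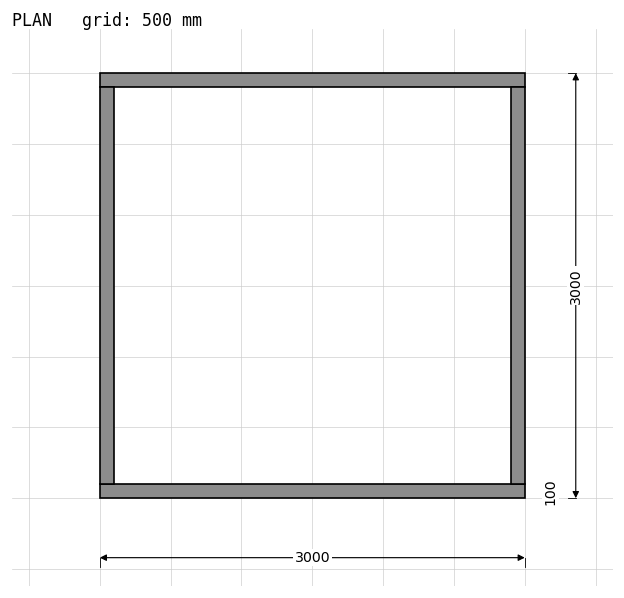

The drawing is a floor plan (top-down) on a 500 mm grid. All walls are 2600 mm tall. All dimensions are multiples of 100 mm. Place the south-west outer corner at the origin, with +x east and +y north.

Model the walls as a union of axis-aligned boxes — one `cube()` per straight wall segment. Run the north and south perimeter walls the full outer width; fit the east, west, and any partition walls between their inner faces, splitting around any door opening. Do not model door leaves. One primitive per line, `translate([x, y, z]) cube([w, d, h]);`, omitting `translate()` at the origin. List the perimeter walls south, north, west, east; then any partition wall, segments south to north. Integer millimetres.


cube([3000, 100, 2600]);
translate([0, 2900, 0]) cube([3000, 100, 2600]);
translate([0, 100, 0]) cube([100, 2800, 2600]);
translate([2900, 100, 0]) cube([100, 2800, 2600]);


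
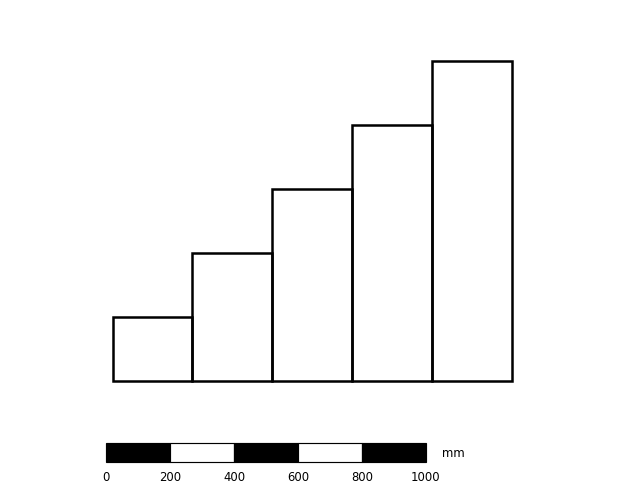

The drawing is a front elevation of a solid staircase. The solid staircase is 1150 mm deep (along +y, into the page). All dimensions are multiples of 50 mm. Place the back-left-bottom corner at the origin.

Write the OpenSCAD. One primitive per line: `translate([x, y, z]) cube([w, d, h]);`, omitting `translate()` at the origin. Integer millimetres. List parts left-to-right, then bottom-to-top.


cube([250, 1150, 200]);
translate([250, 0, 0]) cube([250, 1150, 400]);
translate([500, 0, 0]) cube([250, 1150, 600]);
translate([750, 0, 0]) cube([250, 1150, 800]);
translate([1000, 0, 0]) cube([250, 1150, 1000]);
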